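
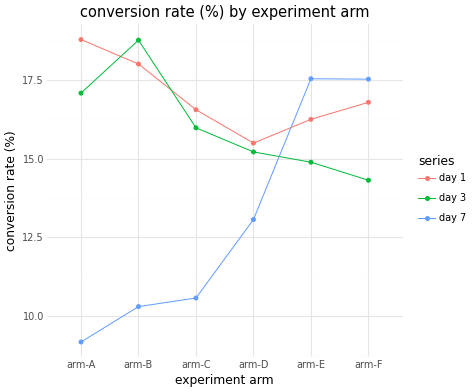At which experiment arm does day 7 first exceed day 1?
arm-D: day 7 ≈ 13 vs day 1 ≈ 15 (not yet); arm-E: day 7 ≈ 18 vs day 1 ≈ 16 (first crossover).

arm-E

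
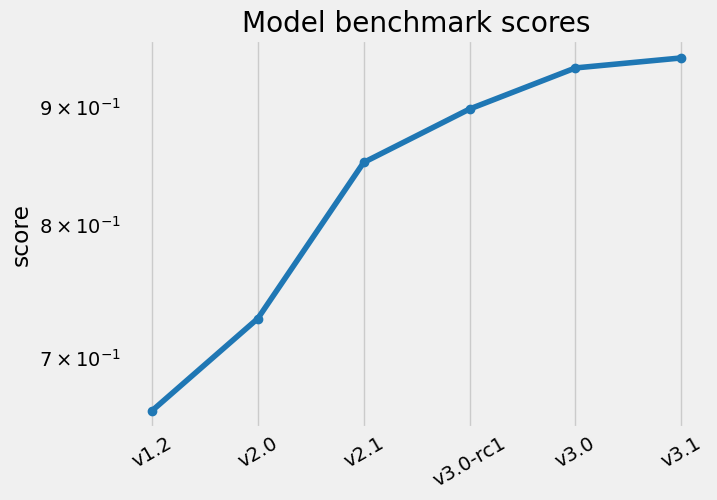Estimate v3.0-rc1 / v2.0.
≈ 1.2×

v3.0-rc1 ≈ 0.90, v2.0 ≈ 0.75; 0.90/0.75 ≈ 1.2.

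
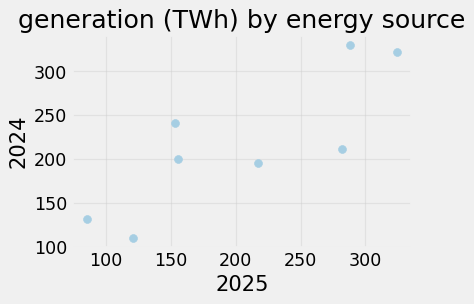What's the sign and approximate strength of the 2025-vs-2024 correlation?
positive, strong

Points are positively correlated; strong (|r| ≈ 0.8).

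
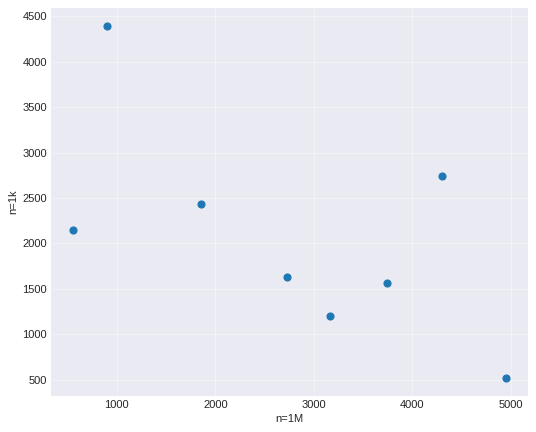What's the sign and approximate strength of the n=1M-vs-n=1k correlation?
Points are negatively correlated; moderate (|r| ≈ 0.6).

negative, moderate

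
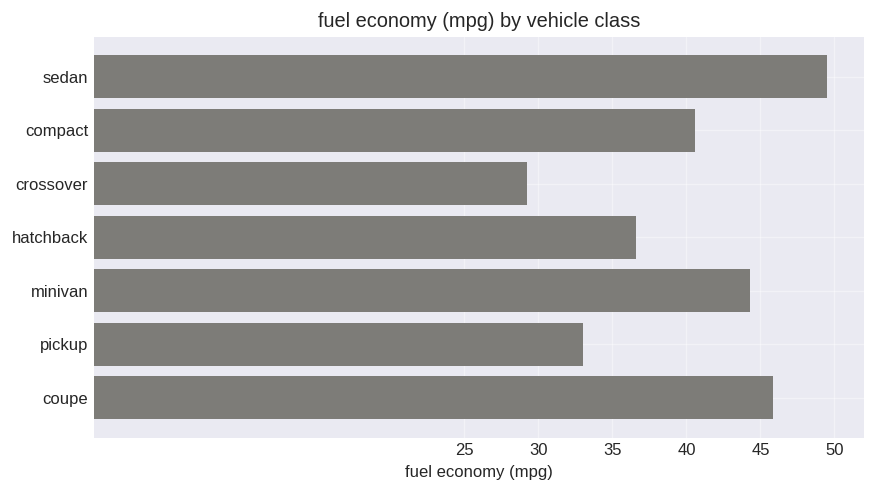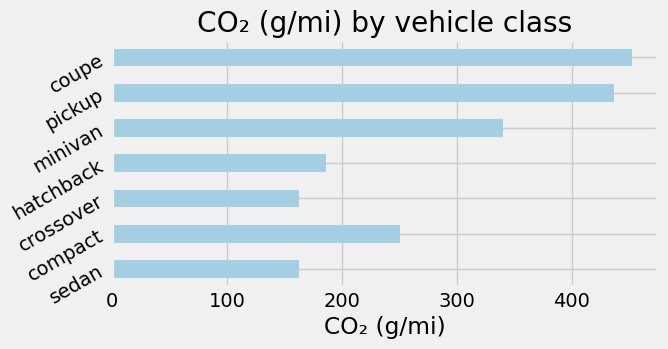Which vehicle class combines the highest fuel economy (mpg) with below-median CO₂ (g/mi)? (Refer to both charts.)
sedan

Chart 2 median CO₂ (g/mi) ≈ 250; below-median vehicle classes: sedan, crossover, hatchback. Among those, sedan has the highest fuel economy (mpg) (≈ 50).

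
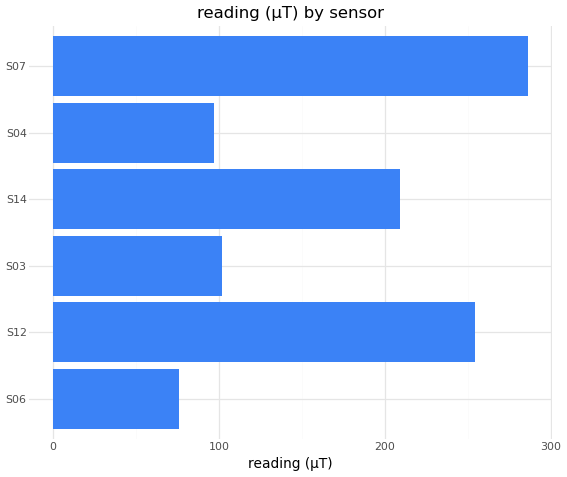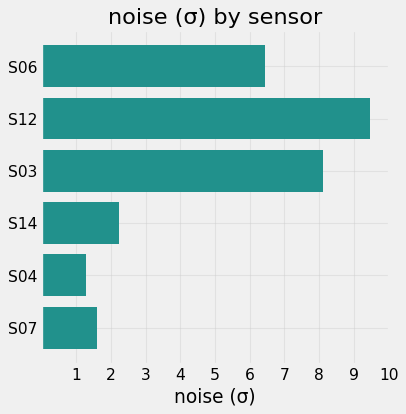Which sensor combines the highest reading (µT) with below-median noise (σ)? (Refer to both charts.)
Chart 2 median noise (σ) ≈ 4; below-median sensors: S14, S04, S07. Among those, S07 has the highest reading (µT) (≈ 300).

S07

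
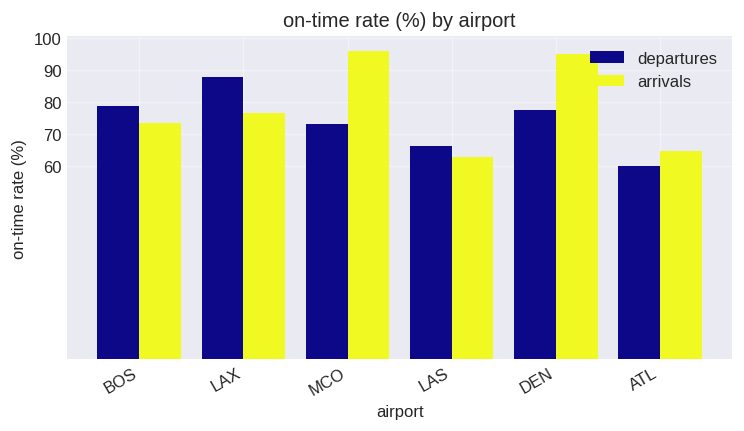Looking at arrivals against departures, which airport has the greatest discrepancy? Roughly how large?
MCO: arrivals ≈ 100, departures ≈ 70 → gap ≈ 30. Next-largest (DEN) is only ≈ 10.

MCO, ≈ 30 %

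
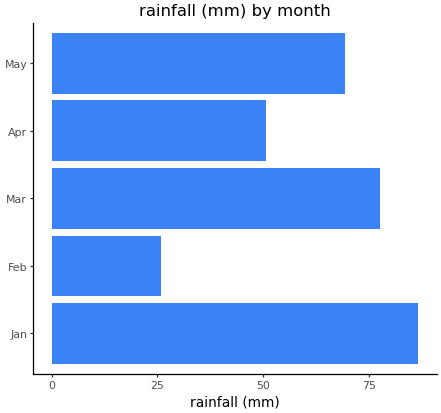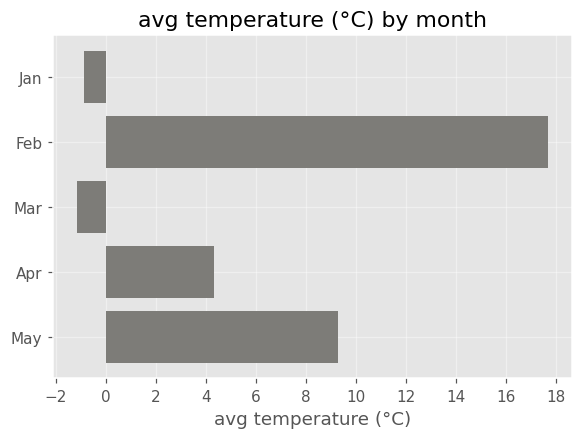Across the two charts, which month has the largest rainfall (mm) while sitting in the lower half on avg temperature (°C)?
Chart 2 median avg temperature (°C) ≈ 4; below-median months: Jan, Mar. Among those, Jan has the highest rainfall (mm) (≈ 90).

Jan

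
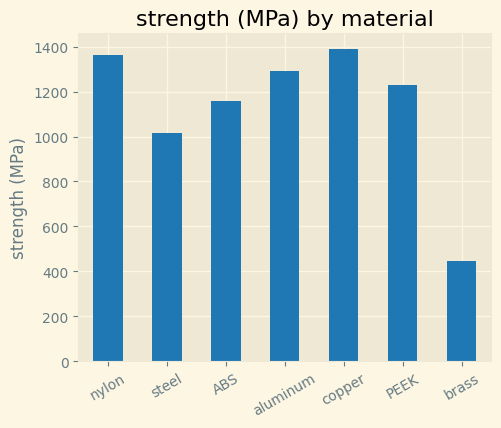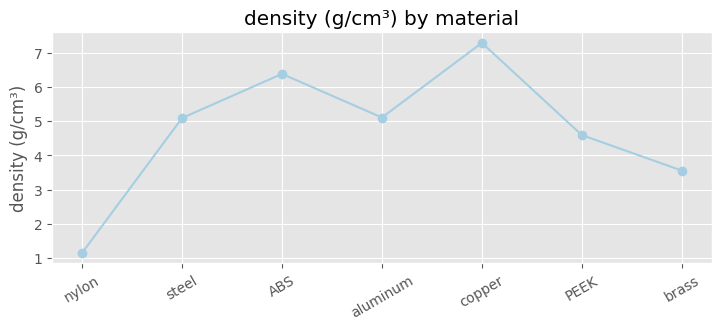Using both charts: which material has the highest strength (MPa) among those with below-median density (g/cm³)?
Chart 2 median density (g/cm³) ≈ 5; below-median materials: nylon, PEEK, brass. Among those, nylon has the highest strength (MPa) (≈ 1400).

nylon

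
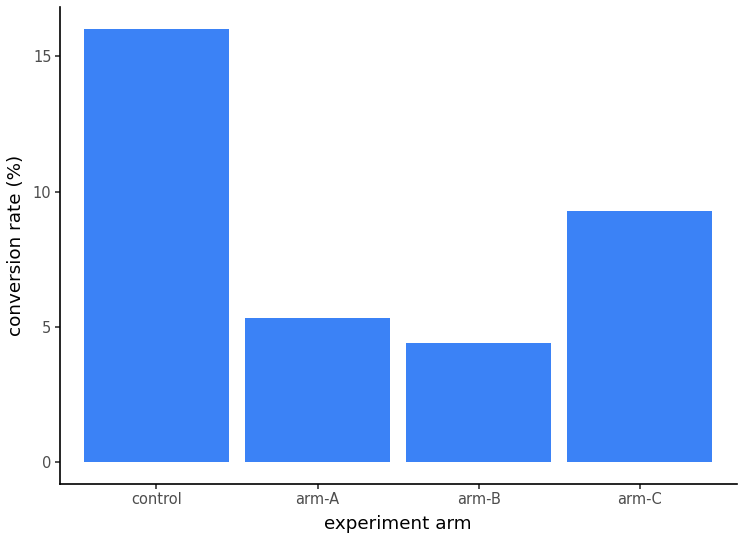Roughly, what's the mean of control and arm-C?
(16 + 10) / 2 ≈ 13.

≈ 13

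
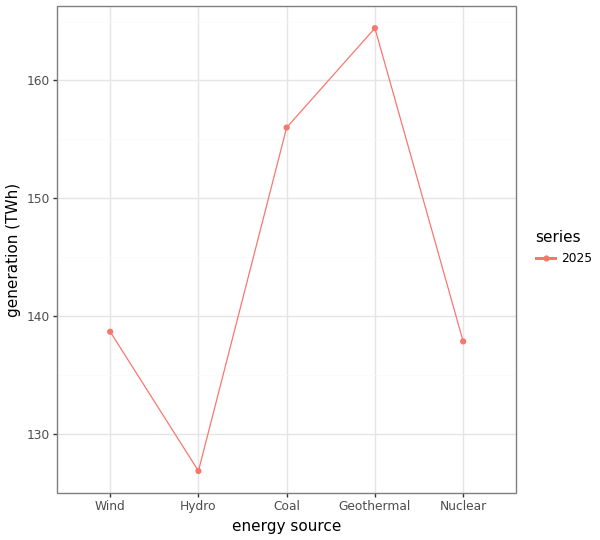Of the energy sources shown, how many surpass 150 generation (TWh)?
Above 150: Coal, Geothermal.

2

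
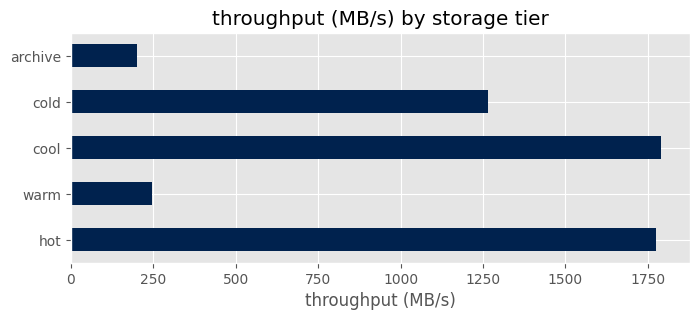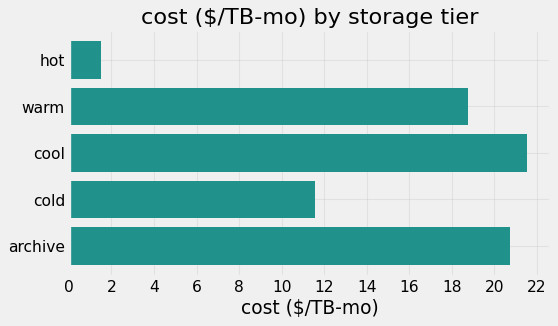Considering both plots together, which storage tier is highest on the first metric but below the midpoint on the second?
hot

Chart 2 median cost ($/TB-mo) ≈ 18; below-median storage tiers: hot, cold. Among those, hot has the highest throughput (MB/s) (≈ 1800).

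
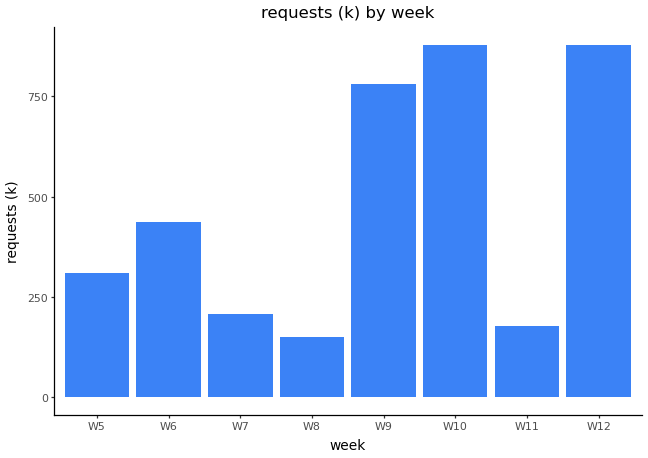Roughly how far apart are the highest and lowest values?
≈ 800

Max W10 ≈ 900, min W8 ≈ 100; range ≈ 800.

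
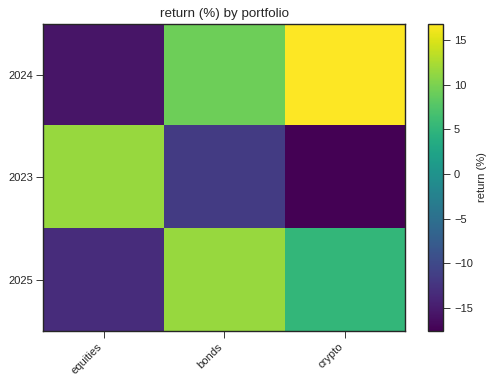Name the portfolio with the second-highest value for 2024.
bonds

Top 3 for 2024: crypto ≈ 15, bonds ≈ 10, equities ≈ -15.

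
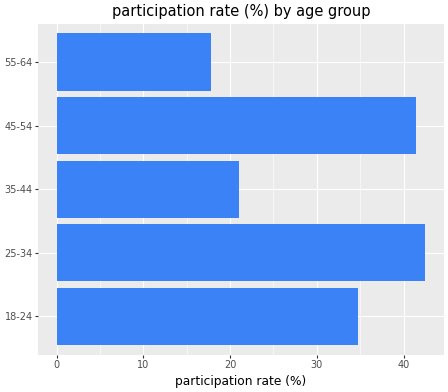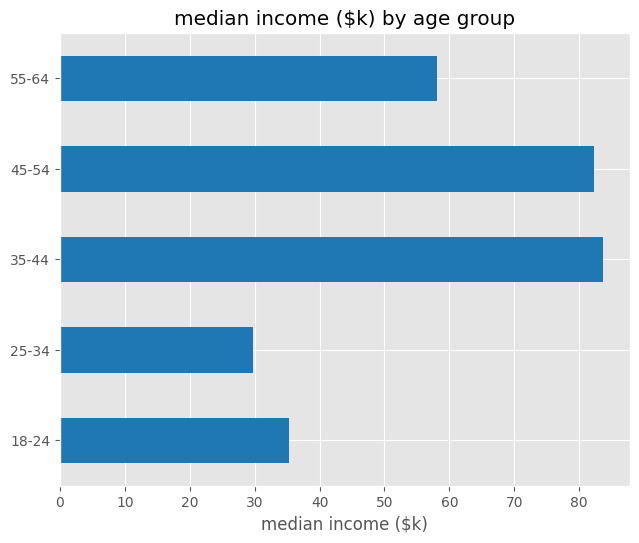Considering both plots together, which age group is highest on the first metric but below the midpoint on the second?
25-34

Chart 2 median median income ($k) ≈ 60; below-median age groups: 18-24, 25-34. Among those, 25-34 has the highest participation rate (%) (≈ 40).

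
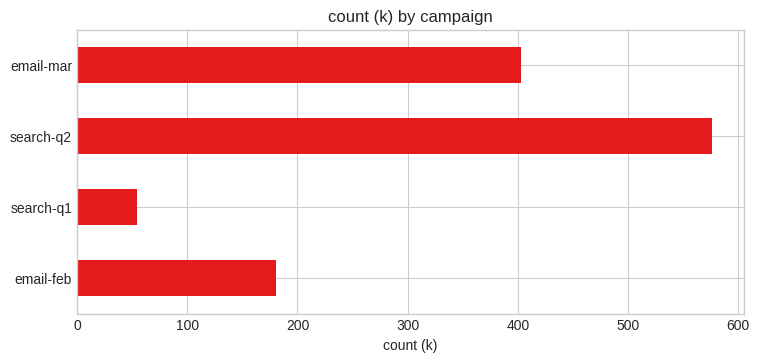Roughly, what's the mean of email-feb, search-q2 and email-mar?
(200 + 600 + 400) / 3 ≈ 400.

≈ 400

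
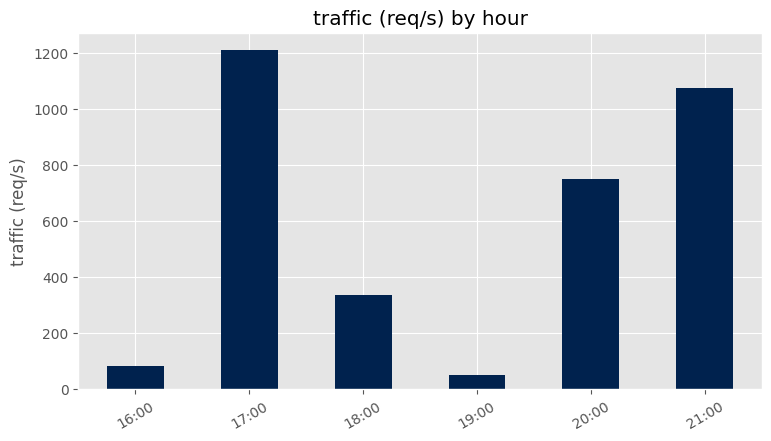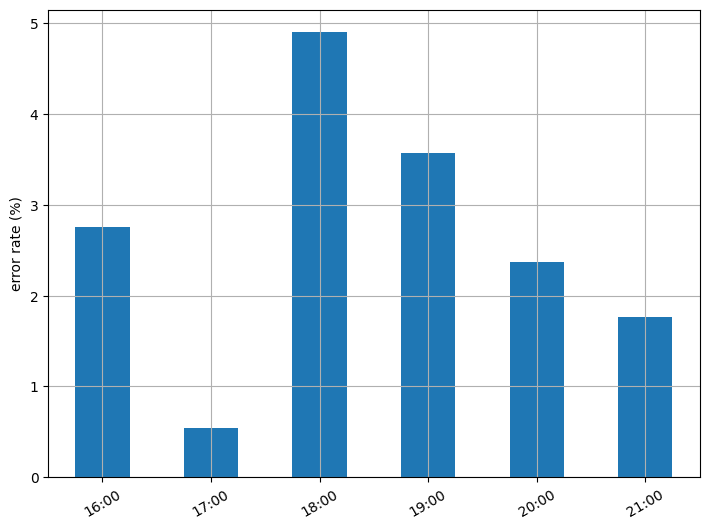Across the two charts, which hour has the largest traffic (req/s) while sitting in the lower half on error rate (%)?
17:00

Chart 2 median error rate (%) ≈ 2.5; below-median hours: 17:00, 20:00, 21:00. Among those, 17:00 has the highest traffic (req/s) (≈ 1200).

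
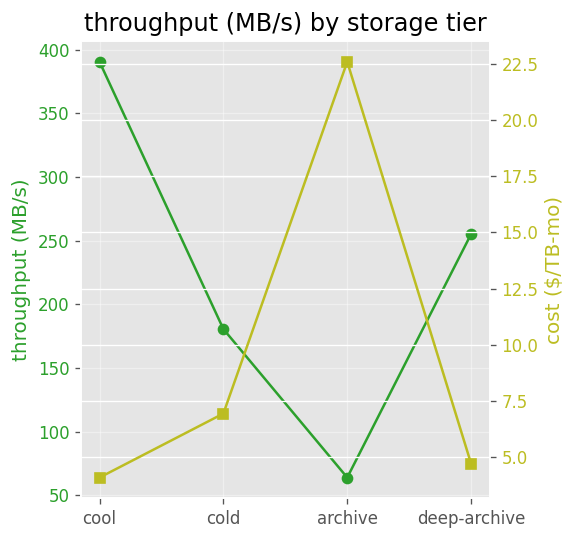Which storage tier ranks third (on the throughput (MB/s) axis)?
cold

Top 4 (on the throughput (MB/s) axis): cool ≈ 400, deep-archive ≈ 250, cold ≈ 200, archive ≈ 50.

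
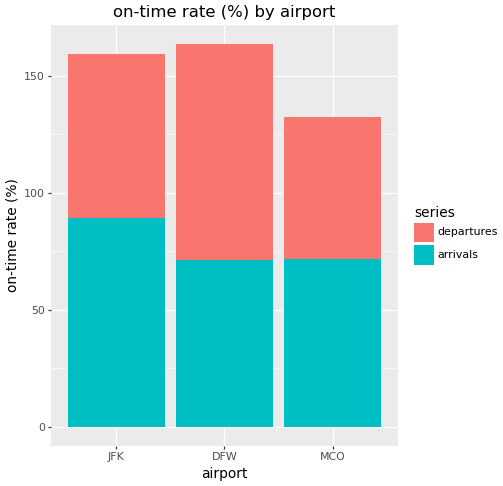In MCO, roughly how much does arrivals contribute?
≈ 80

arrivals top ≈ 80, bottom ≈ 0; segment ≈ 80.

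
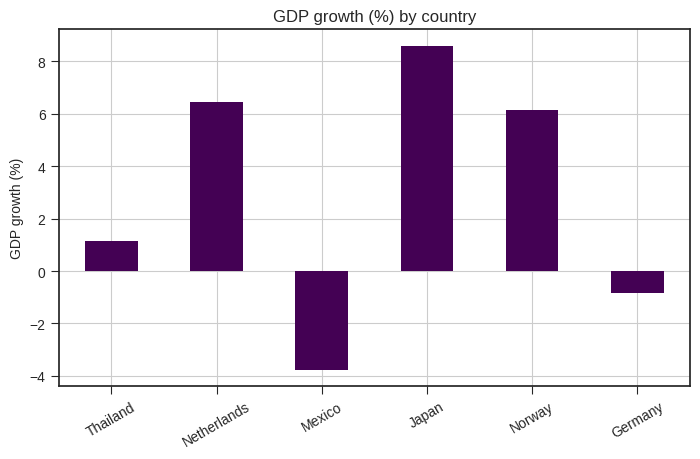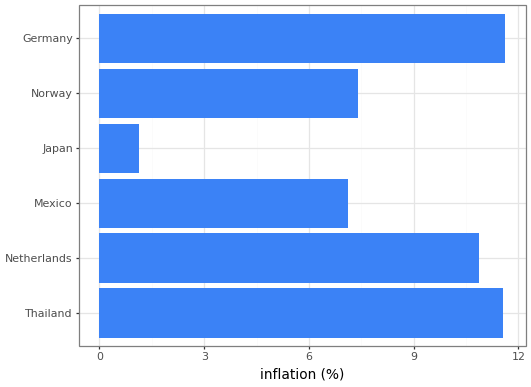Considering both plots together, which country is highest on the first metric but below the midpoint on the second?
Japan

Chart 2 median inflation (%) ≈ 10; below-median countries: Mexico, Japan, Norway. Among those, Japan has the highest GDP growth (%) (≈ 9).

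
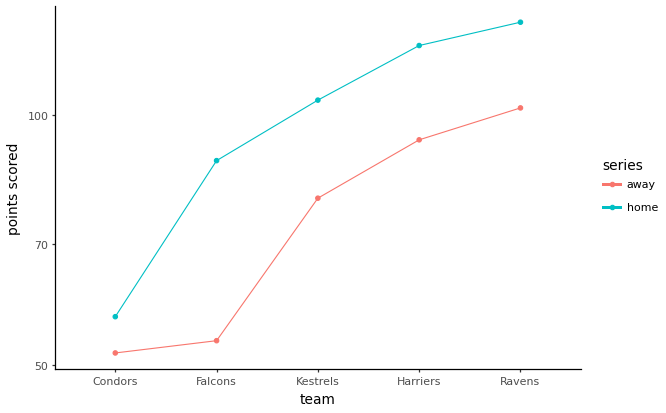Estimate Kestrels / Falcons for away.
≈ 1.6×

Kestrels ≈ 80, Falcons ≈ 50; 80/50 ≈ 1.6.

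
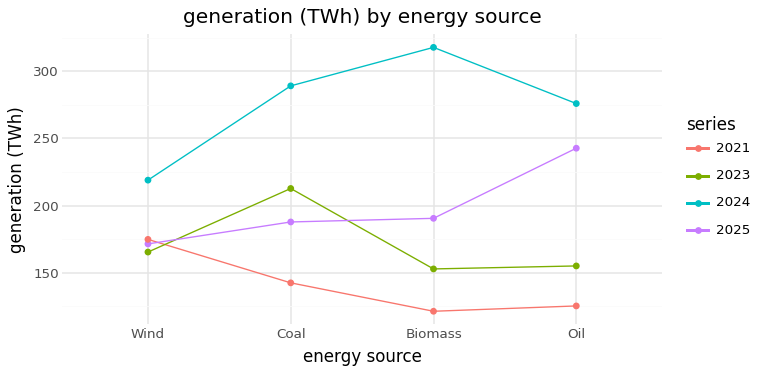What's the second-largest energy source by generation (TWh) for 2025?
Top 3 for 2025: Oil ≈ 240, Biomass ≈ 200, Coal ≈ 180.

Biomass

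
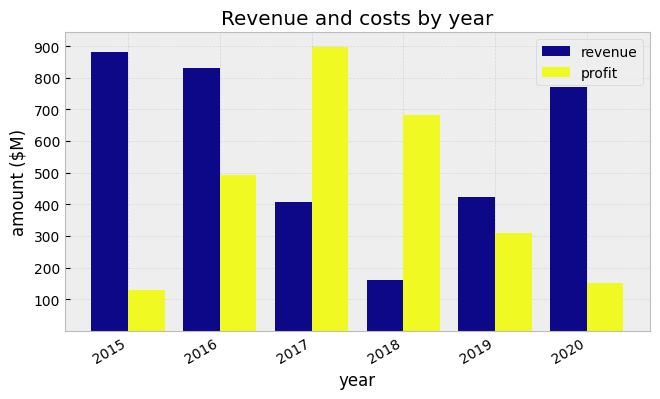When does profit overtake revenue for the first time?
2016: profit ≈ 500 vs revenue ≈ 800 (not yet); 2017: profit ≈ 900 vs revenue ≈ 400 (first crossover).

2017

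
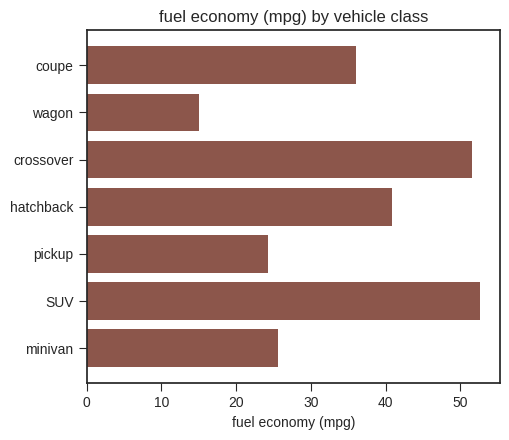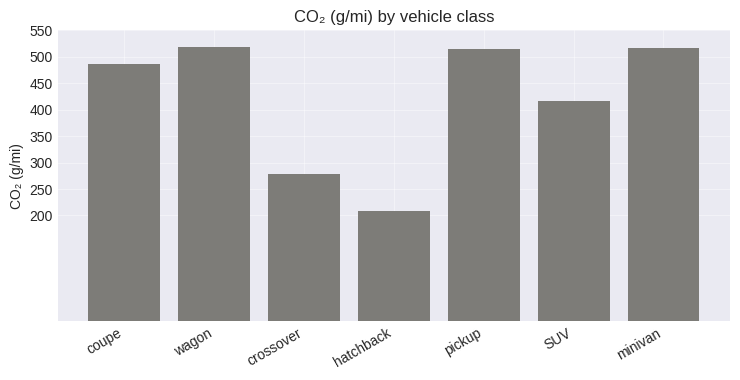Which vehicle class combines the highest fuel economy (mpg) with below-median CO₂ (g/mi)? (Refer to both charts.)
SUV

Chart 2 median CO₂ (g/mi) ≈ 500; below-median vehicle classes: crossover, hatchback, SUV. Among those, SUV has the highest fuel economy (mpg) (≈ 55).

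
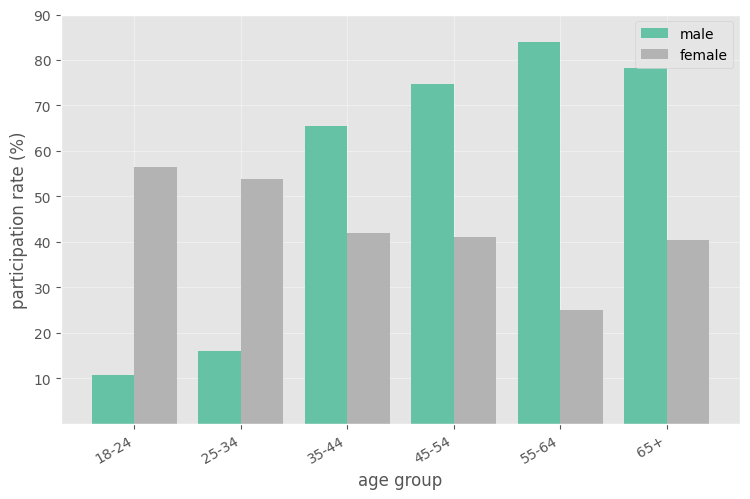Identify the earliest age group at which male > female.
25-34: male ≈ 20 vs female ≈ 50 (not yet); 35-44: male ≈ 70 vs female ≈ 40 (first crossover).

35-44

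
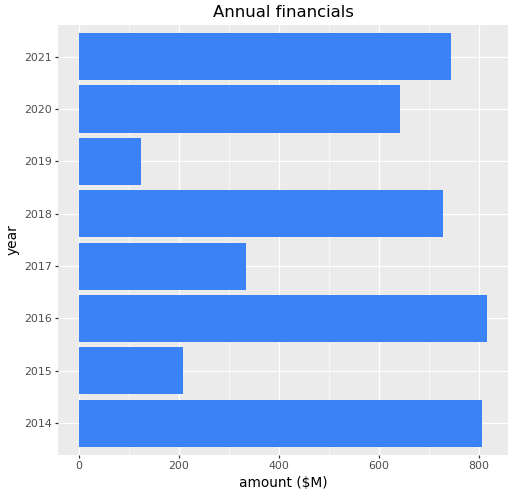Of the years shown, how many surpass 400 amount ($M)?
Above 400: 2014, 2016, 2018, 2020, 2021.

5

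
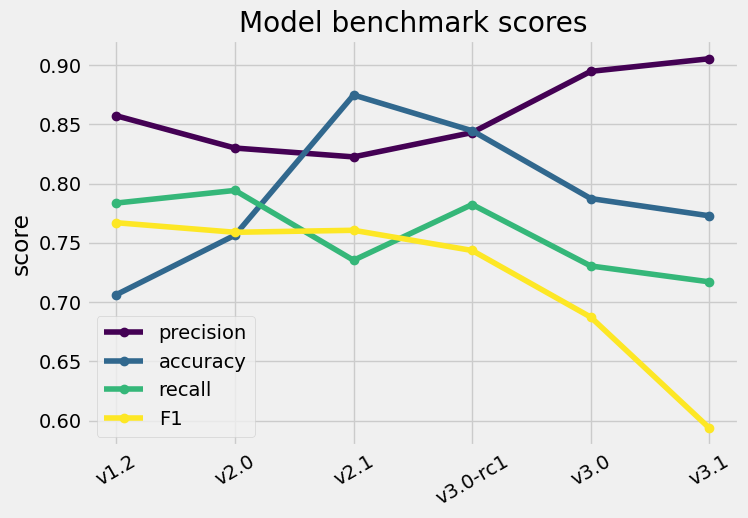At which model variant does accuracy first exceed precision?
v2.0: accuracy ≈ 0.75 vs precision ≈ 0.85 (not yet); v2.1: accuracy ≈ 0.85 vs precision ≈ 0.80 (first crossover).

v2.1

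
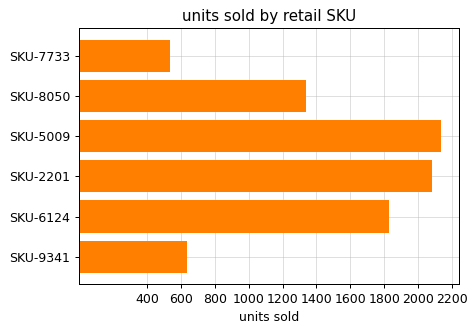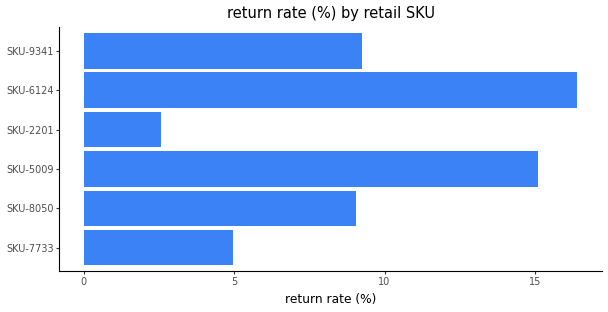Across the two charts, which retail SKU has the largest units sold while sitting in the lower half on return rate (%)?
SKU-2201

Chart 2 median return rate (%) ≈ 10; below-median retail SKUs: SKU-7733, SKU-8050, SKU-2201. Among those, SKU-2201 has the highest units sold (≈ 2000).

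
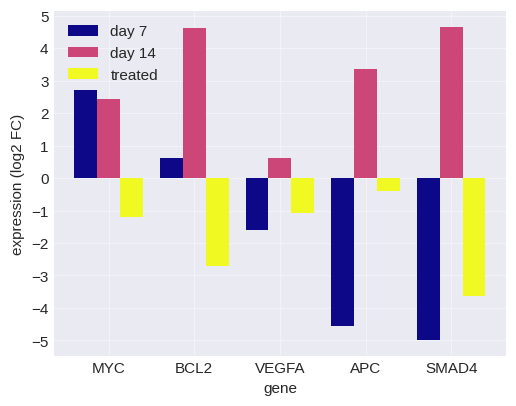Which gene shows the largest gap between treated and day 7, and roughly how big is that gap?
APC, ≈ 5 log2 FC

APC: treated ≈ 0, day 7 ≈ -5 → gap ≈ 5. Next-largest (MYC) is only ≈ 4.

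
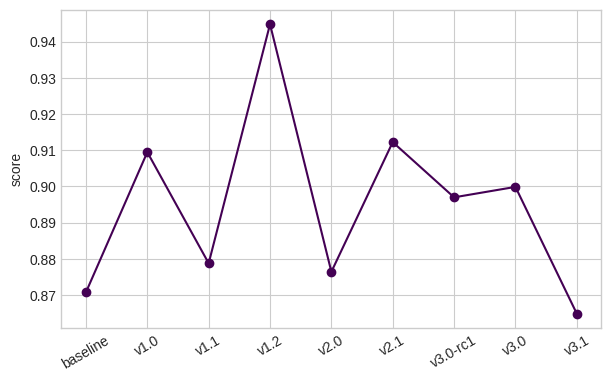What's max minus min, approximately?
≈ 0.08

Max v1.2 ≈ 0.94, min v3.1 ≈ 0.86; range ≈ 0.08.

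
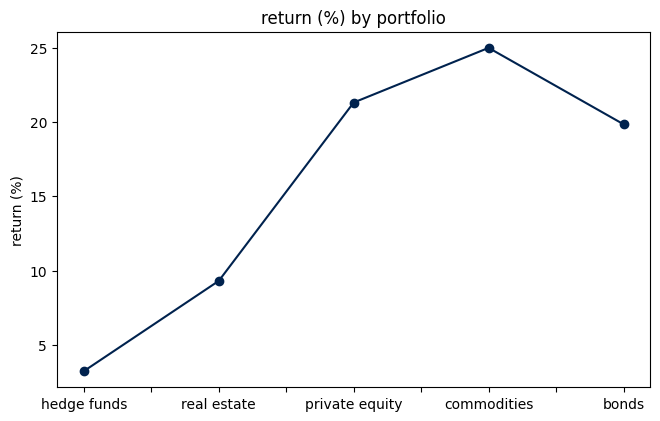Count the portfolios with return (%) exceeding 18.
3

Above 18: private equity, commodities, bonds.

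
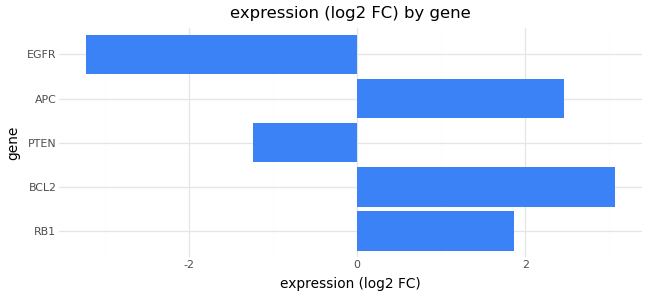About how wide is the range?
≈ 6

Max BCL2 ≈ 3, min EGFR ≈ -3; range ≈ 6.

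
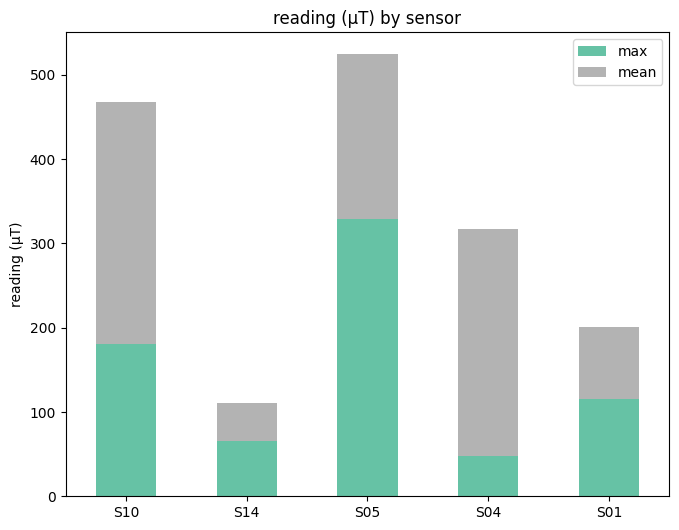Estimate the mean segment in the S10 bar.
≈ 250

mean top ≈ 450, bottom ≈ 200; segment ≈ 250.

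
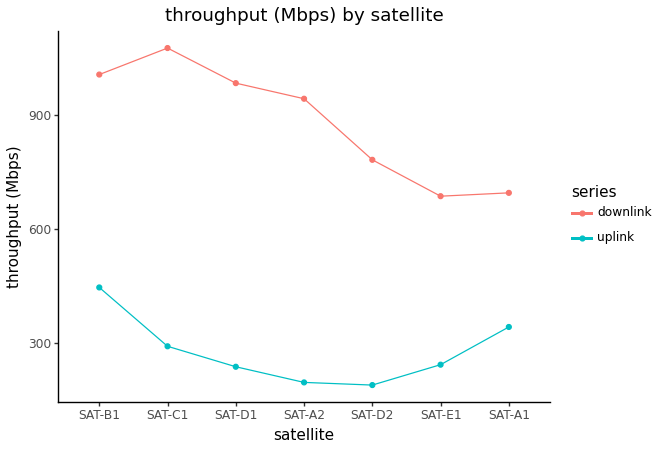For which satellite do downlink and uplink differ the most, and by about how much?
SAT-C1: downlink ≈ 1100, uplink ≈ 300 → gap ≈ 800. Next-largest (SAT-A2) is only ≈ 700.

SAT-C1, ≈ 800 Mbps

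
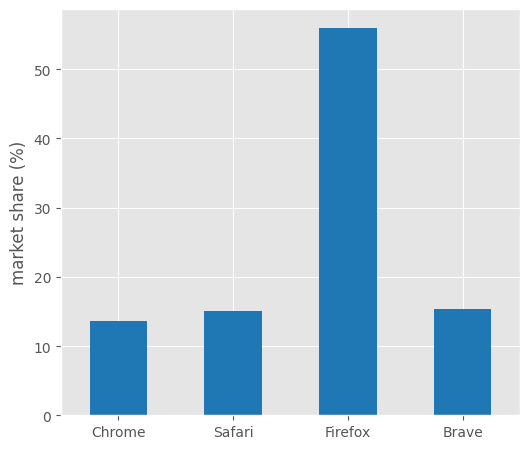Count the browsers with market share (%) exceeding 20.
1

Above 20: Firefox.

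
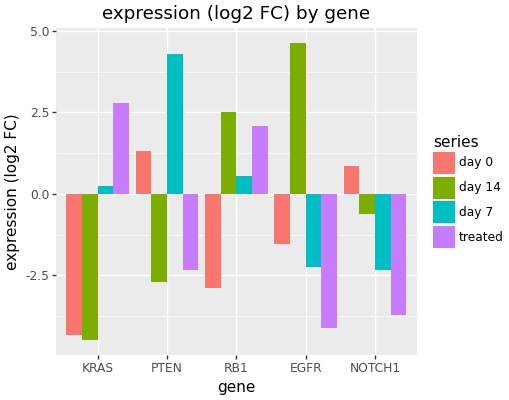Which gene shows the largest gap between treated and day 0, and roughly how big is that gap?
KRAS: treated ≈ 3, day 0 ≈ -4 → gap ≈ 7. Next-largest (RB1) is only ≈ 5.

KRAS, ≈ 7 log2 FC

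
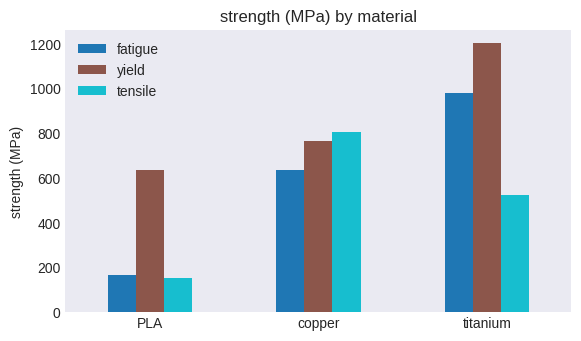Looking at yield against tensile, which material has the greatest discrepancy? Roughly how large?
titanium, ≈ 600 MPa

titanium: yield ≈ 1200, tensile ≈ 600 → gap ≈ 600. Next-largest (PLA) is only ≈ 400.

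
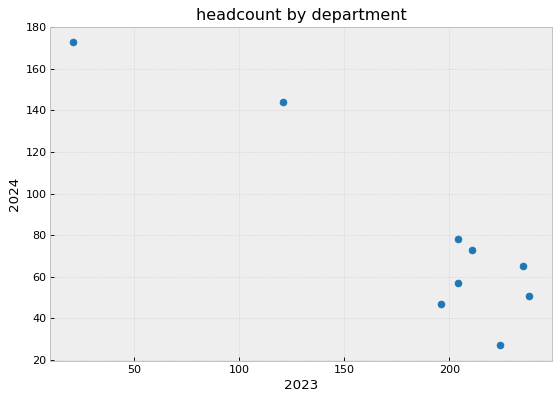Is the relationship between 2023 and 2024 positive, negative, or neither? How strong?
Points are negatively correlated; strong (|r| ≈ 0.9).

negative, strong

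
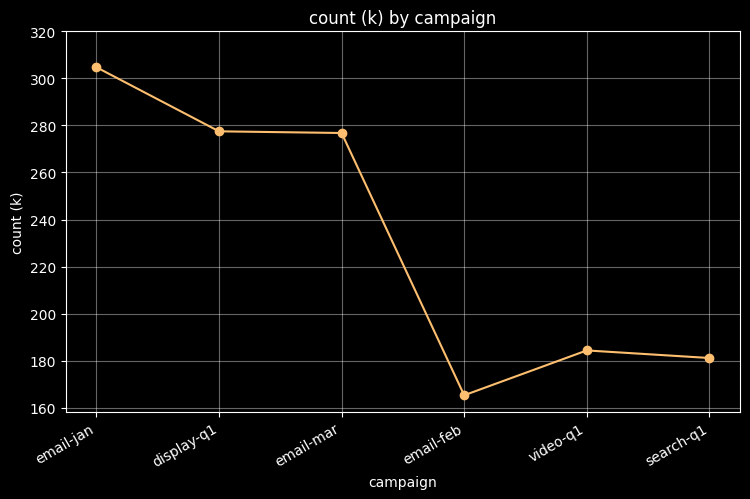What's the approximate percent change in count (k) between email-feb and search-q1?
≈ +12.5%

email-feb ≈ 160, search-q1 ≈ 180; (180 − 160) / 160 ≈ +12.5%.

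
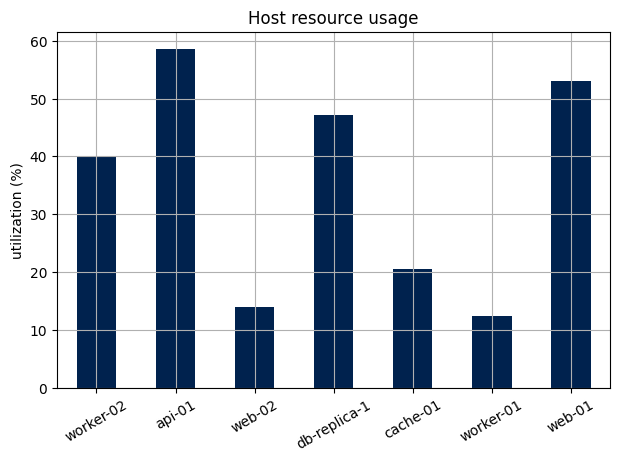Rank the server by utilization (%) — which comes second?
Top 3: api-01 ≈ 60, web-01 ≈ 55, db-replica-1 ≈ 45.

web-01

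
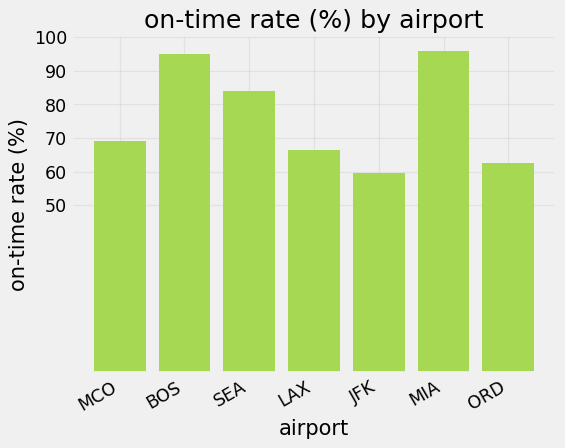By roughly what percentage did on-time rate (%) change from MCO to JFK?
≈ -14.3%

MCO ≈ 70, JFK ≈ 60; (60 − 70) / 70 ≈ -14.3%.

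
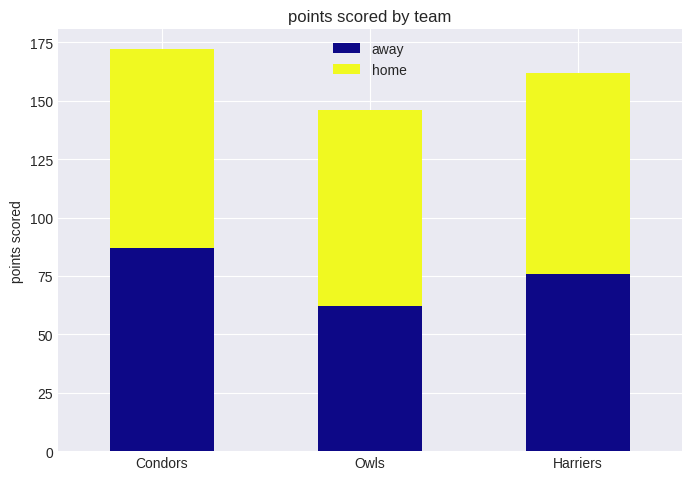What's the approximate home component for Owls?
≈ 80

home top ≈ 140, bottom ≈ 60; segment ≈ 80.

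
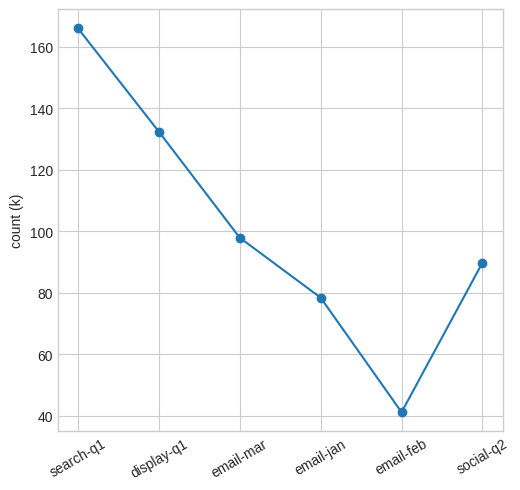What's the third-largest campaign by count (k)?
email-mar

Top 4: search-q1 ≈ 160, display-q1 ≈ 140, email-mar ≈ 100, social-q2 ≈ 80.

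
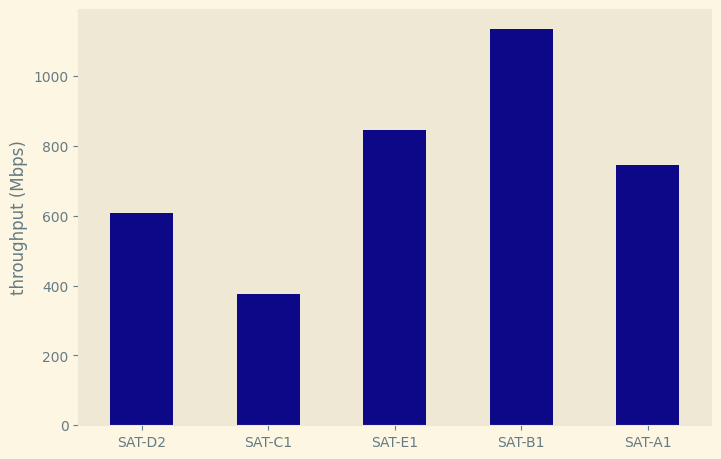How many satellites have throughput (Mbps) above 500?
Above 500: SAT-D2, SAT-E1, SAT-B1, SAT-A1.

4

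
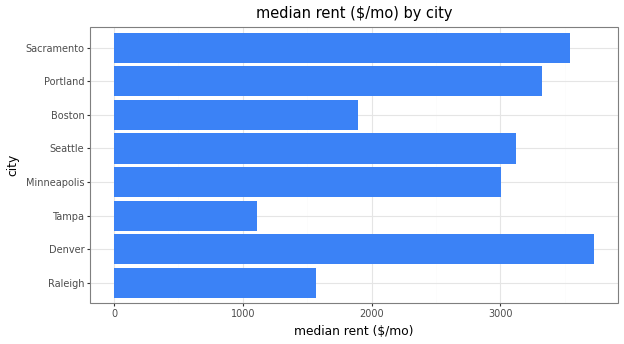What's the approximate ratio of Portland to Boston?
Portland ≈ 3500, Boston ≈ 2000; 3500/2000 ≈ 1.75.

≈ 1.75×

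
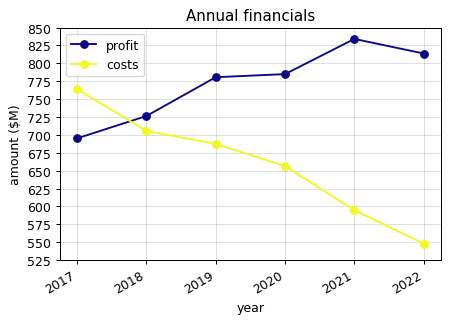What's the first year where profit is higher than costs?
2018

2017: profit ≈ 700 vs costs ≈ 775 (not yet); 2018: profit ≈ 725 vs costs ≈ 700 (first crossover).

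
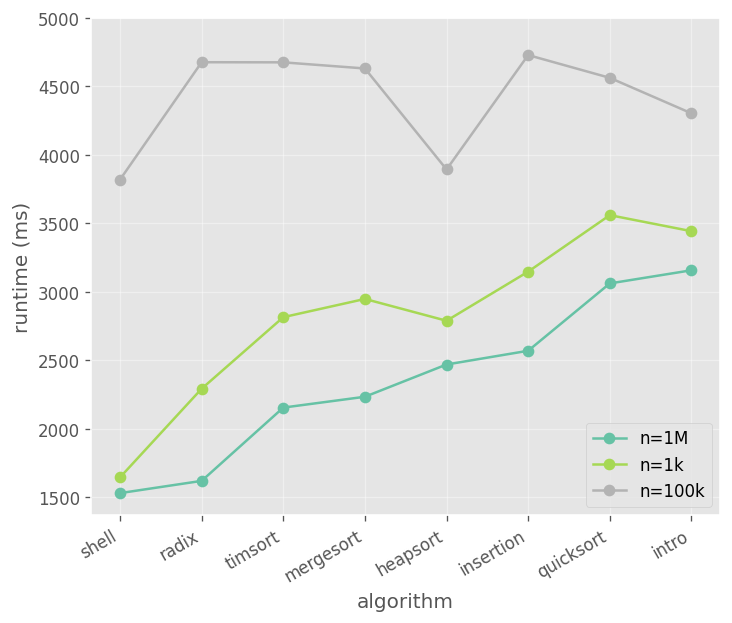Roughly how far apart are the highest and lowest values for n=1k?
Max quicksort ≈ 3500, min shell ≈ 1500; range ≈ 2000.

≈ 2000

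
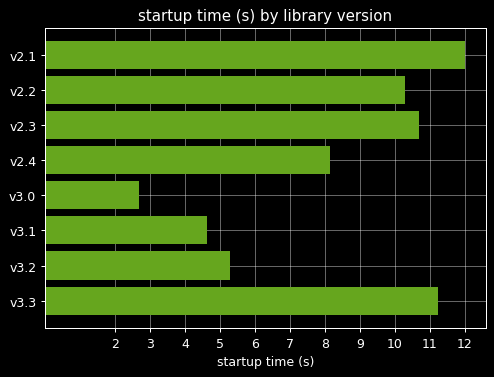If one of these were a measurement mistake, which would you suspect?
v3.0 ≈ 3; the rest sit between ≈ 5 and ≈ 12.

v3.0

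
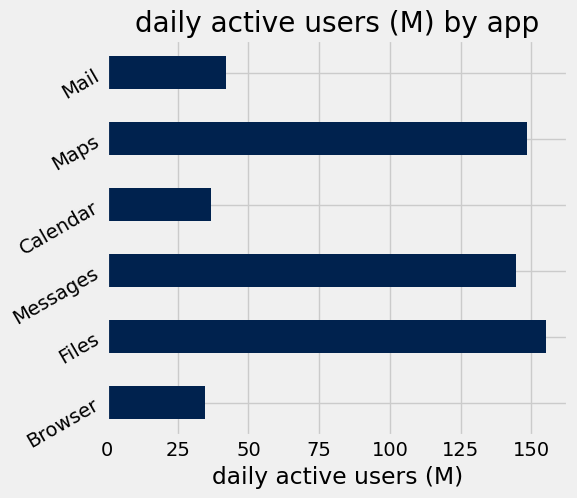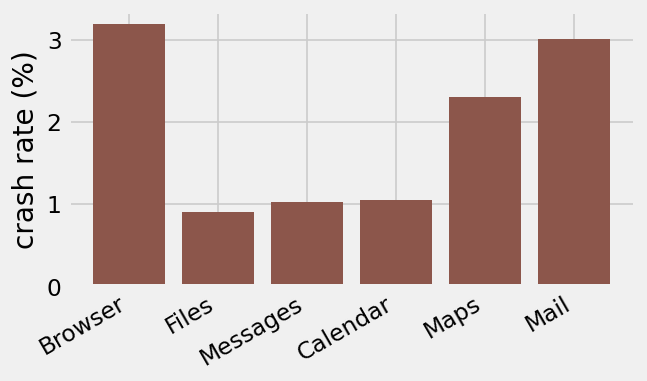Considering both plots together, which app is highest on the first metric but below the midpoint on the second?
Chart 2 median crash rate (%) ≈ 1.5; below-median apps: Files, Messages, Calendar. Among those, Files has the highest daily active users (M) (≈ 160).

Files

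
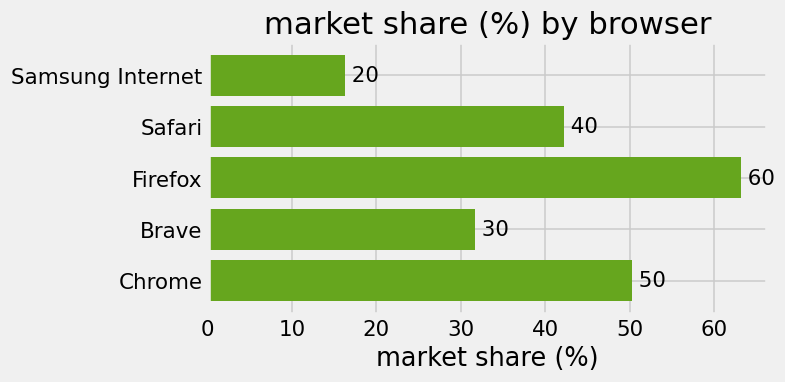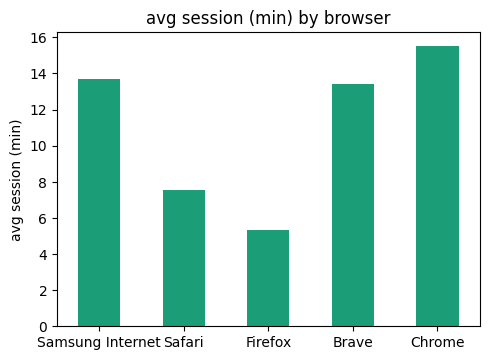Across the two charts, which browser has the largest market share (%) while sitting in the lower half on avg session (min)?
Firefox

Chart 2 median avg session (min) ≈ 14; below-median browsers: Safari, Firefox. Among those, Firefox has the highest market share (%) (≈ 60).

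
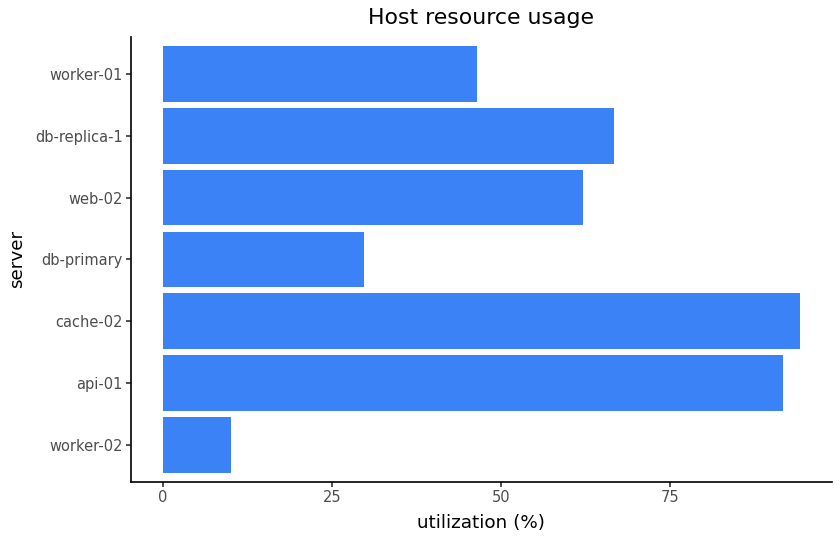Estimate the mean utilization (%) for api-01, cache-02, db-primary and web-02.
≈ 68

(90 + 90 + 30 + 60) / 4 ≈ 68.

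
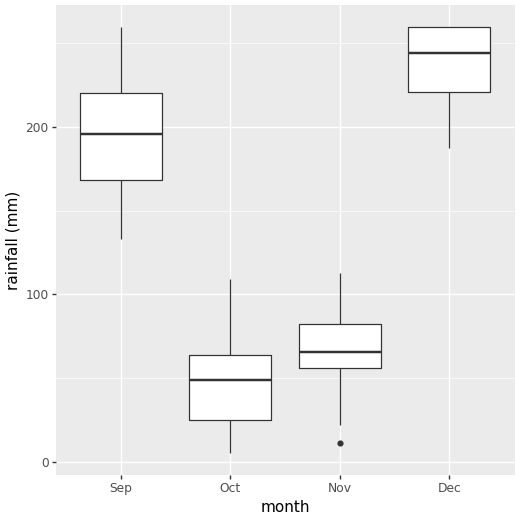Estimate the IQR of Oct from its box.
Q3 ≈ 60, Q1 ≈ 20; IQR ≈ 40.

≈ 40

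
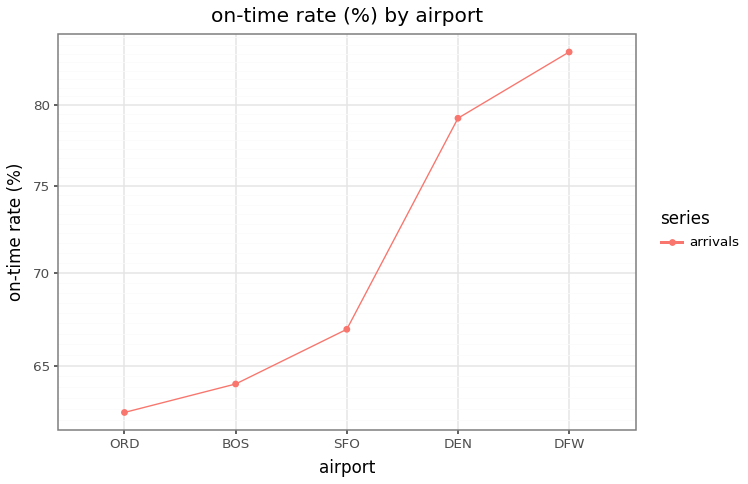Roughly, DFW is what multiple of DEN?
DFW ≈ 84, DEN ≈ 80; 84/80 ≈ 1.05.

≈ 1.05×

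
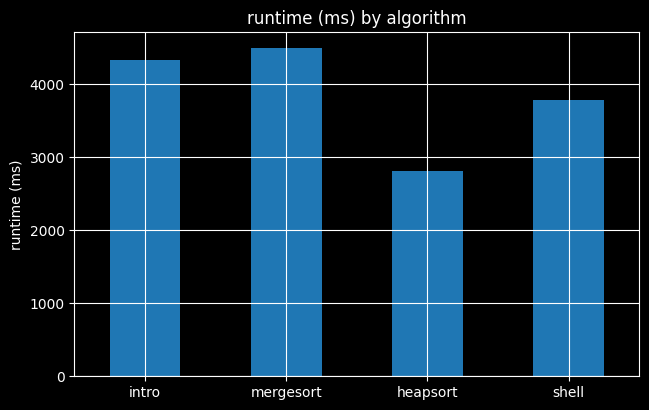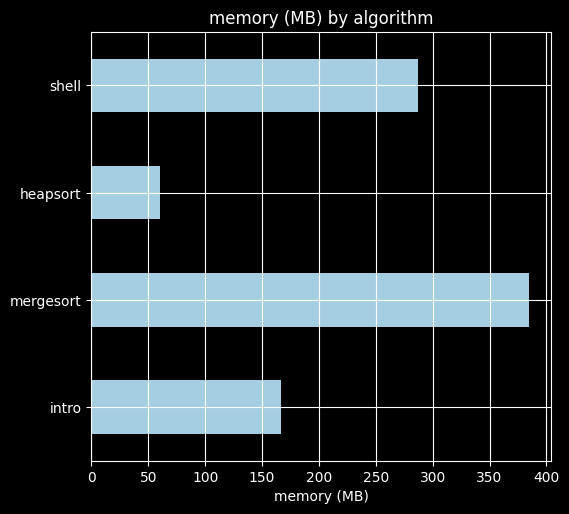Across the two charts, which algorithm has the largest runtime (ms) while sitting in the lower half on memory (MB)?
intro

Chart 2 median memory (MB) ≈ 250; below-median algorithms: intro, heapsort. Among those, intro has the highest runtime (ms) (≈ 4500).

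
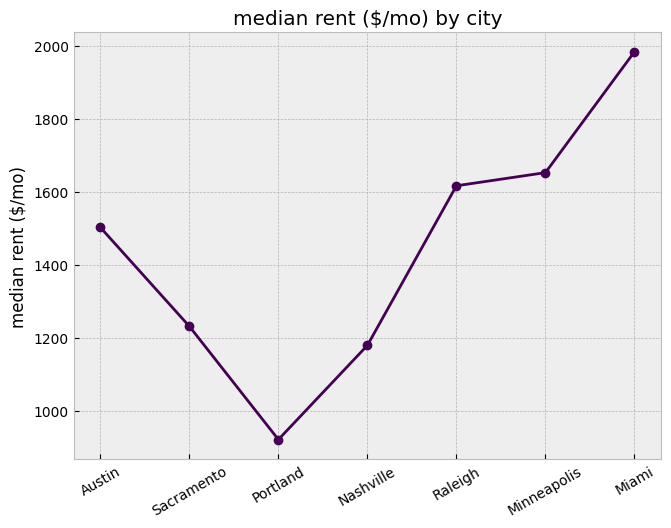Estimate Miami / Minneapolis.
Miami ≈ 2000, Minneapolis ≈ 1700; 2000/1700 ≈ 1.18.

≈ 1.18×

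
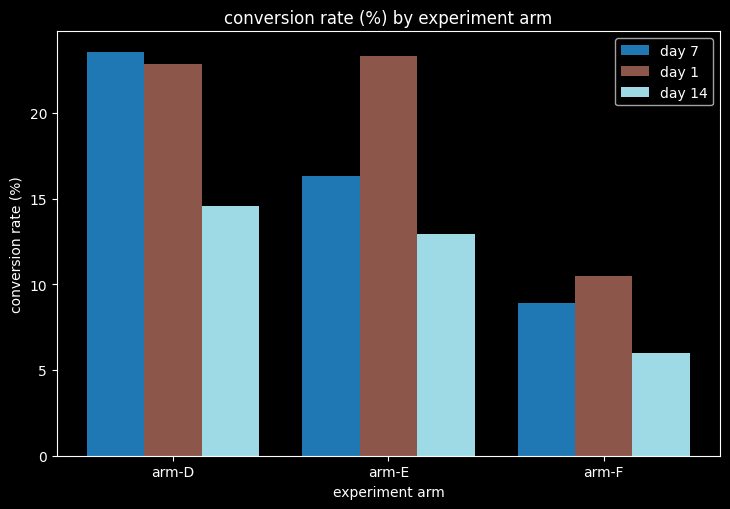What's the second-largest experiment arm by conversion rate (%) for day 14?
Top 3 for day 14: arm-D ≈ 14, arm-E ≈ 12, arm-F ≈ 6.

arm-E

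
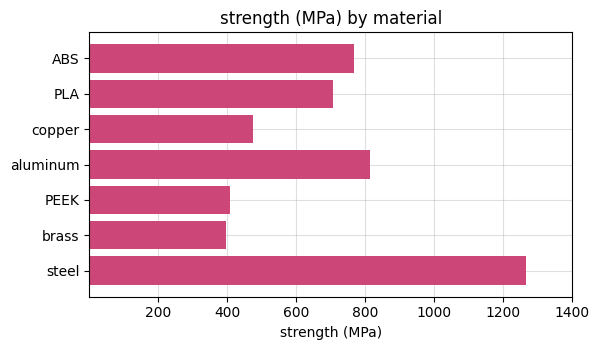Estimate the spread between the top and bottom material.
≈ 800

Max steel ≈ 1200, min brass ≈ 400; range ≈ 800.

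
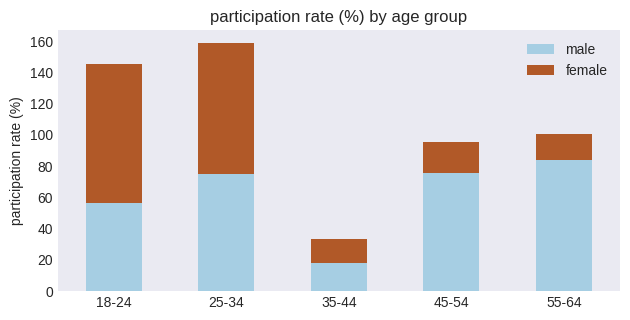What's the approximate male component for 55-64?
≈ 80

male top ≈ 80, bottom ≈ 0; segment ≈ 80.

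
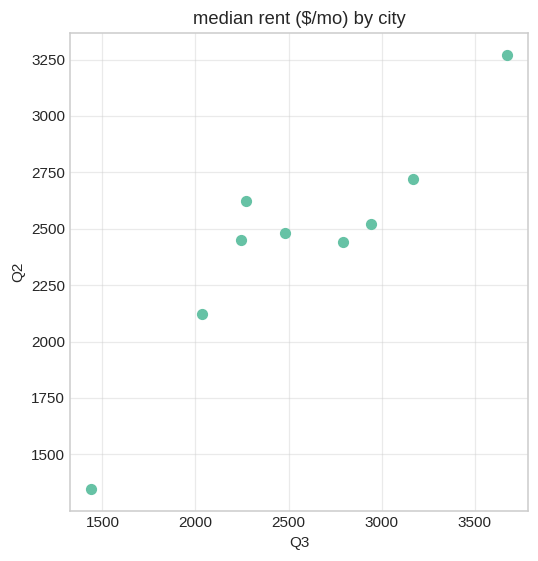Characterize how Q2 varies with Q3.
positive, strong

Points are positively correlated; strong (|r| ≈ 0.9).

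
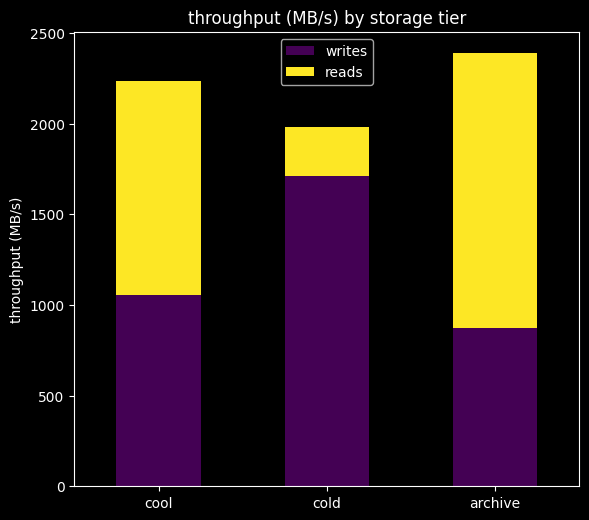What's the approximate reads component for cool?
≈ 1200

reads top ≈ 2200, bottom ≈ 1000; segment ≈ 1200.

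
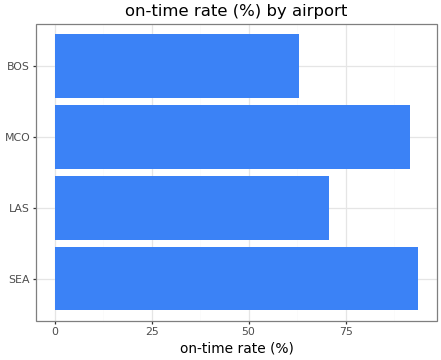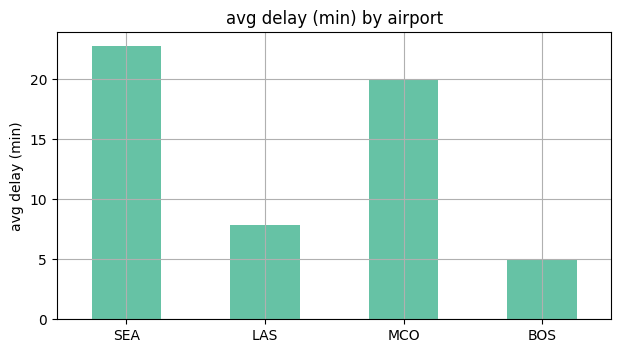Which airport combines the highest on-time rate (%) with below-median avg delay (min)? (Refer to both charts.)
Chart 2 median avg delay (min) ≈ 15; below-median airports: LAS, BOS. Among those, LAS has the highest on-time rate (%) (≈ 70).

LAS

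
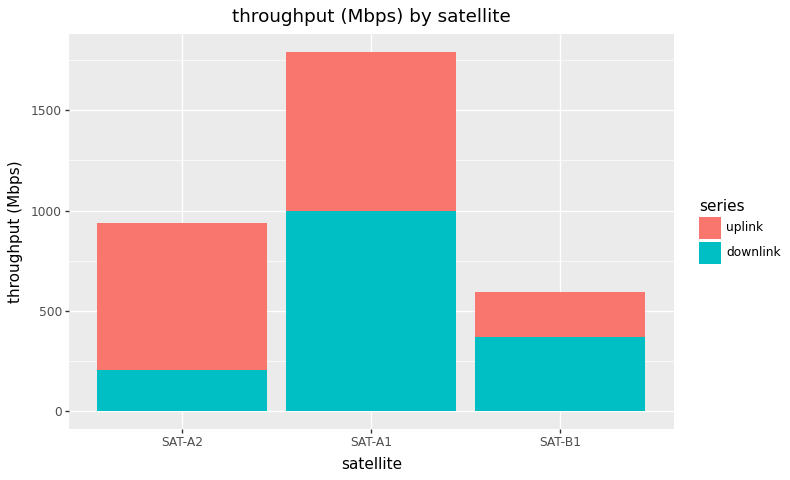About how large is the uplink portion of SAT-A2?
uplink top ≈ 1000, bottom ≈ 200; segment ≈ 800.

≈ 800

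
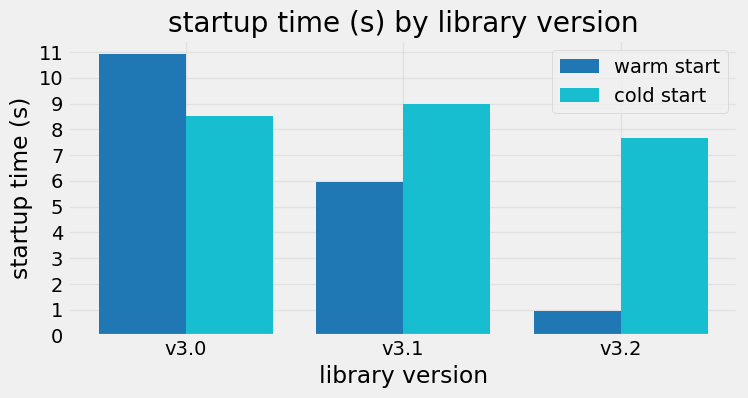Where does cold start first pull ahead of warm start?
v3.0: cold start ≈ 9 vs warm start ≈ 11 (not yet); v3.1: cold start ≈ 9 vs warm start ≈ 6 (first crossover).

v3.1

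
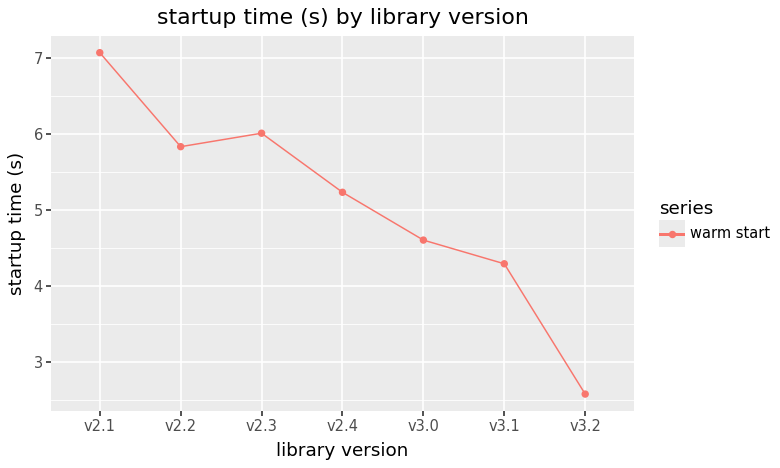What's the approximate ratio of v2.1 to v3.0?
v2.1 ≈ 7.0, v3.0 ≈ 4.5; 7.0/4.5 ≈ 1.56.

≈ 1.56×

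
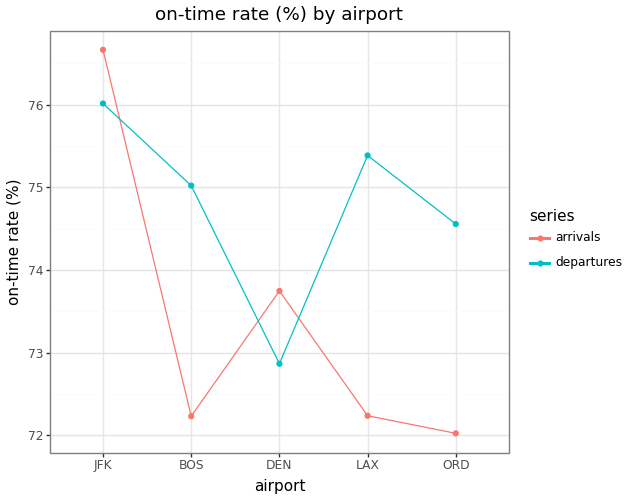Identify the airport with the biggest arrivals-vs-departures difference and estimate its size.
LAX, ≈ 3.5 %

LAX: arrivals ≈ 72.0, departures ≈ 75.5 → gap ≈ 3.5. Next-largest (BOS) is only ≈ 3.0.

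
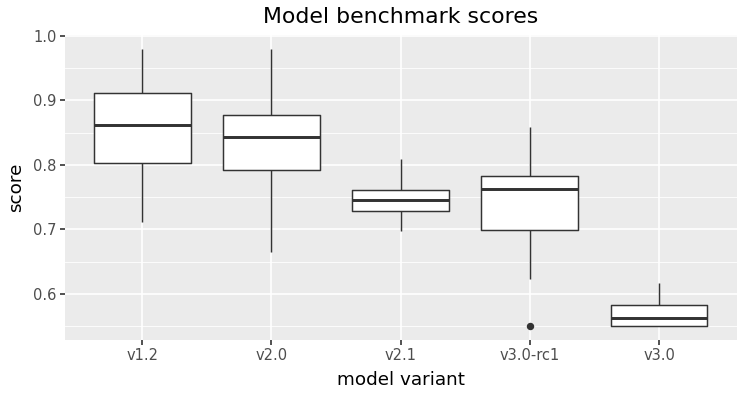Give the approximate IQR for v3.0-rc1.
≈ 0.10

Q3 ≈ 0.80, Q1 ≈ 0.70; IQR ≈ 0.10.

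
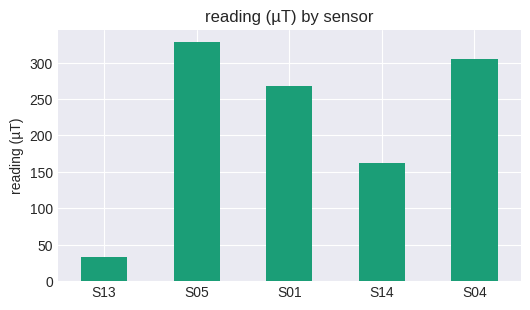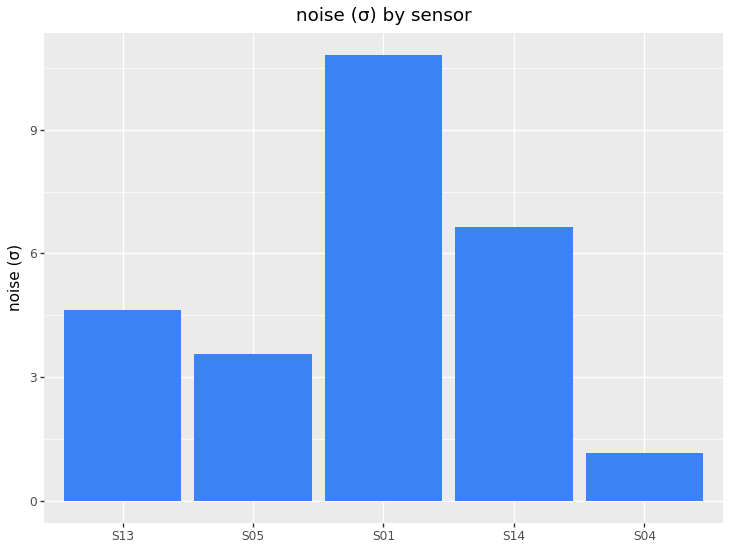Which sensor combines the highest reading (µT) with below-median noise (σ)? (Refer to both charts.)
Chart 2 median noise (σ) ≈ 5; below-median sensors: S05, S04. Among those, S05 has the highest reading (µT) (≈ 350).

S05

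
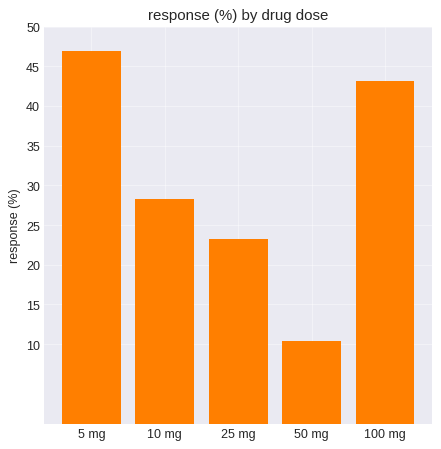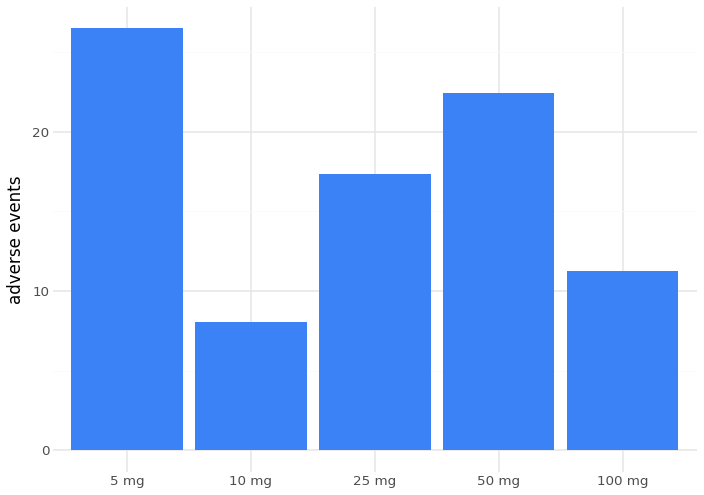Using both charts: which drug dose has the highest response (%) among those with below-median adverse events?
Chart 2 median adverse events ≈ 15; below-median drug doses: 10 mg, 100 mg. Among those, 100 mg has the highest response (%) (≈ 45).

100 mg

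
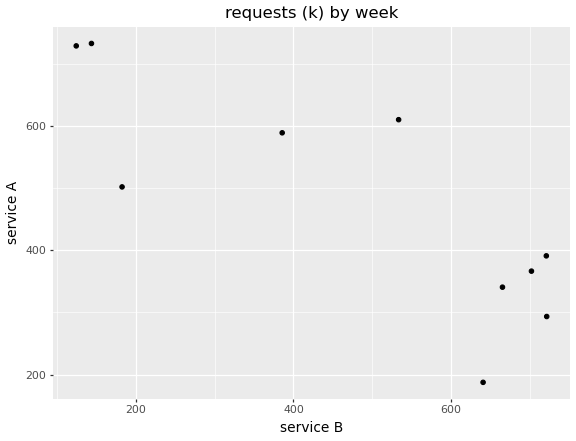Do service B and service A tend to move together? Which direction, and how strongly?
negative, strong

Points are negatively correlated; strong (|r| ≈ 0.8).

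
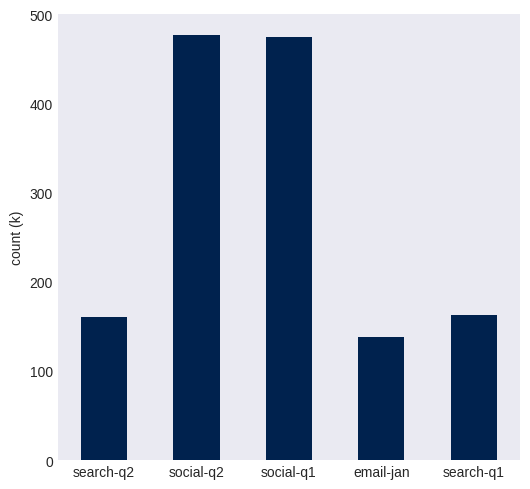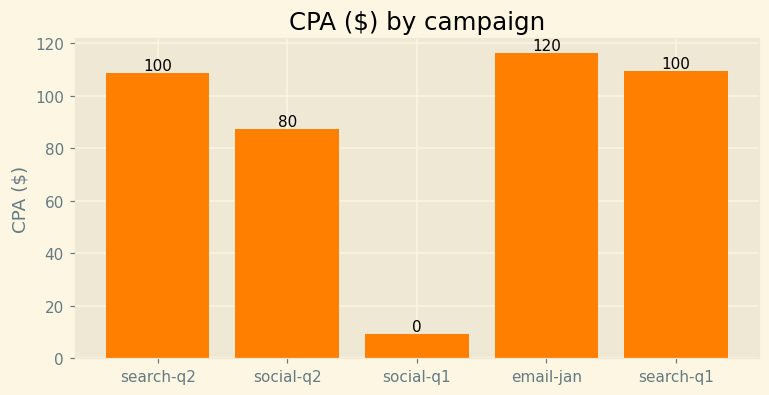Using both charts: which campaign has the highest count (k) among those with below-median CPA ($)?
social-q2

Chart 2 median CPA ($) ≈ 100; below-median campaigns: social-q2, social-q1. Among those, social-q2 has the highest count (k) (≈ 500).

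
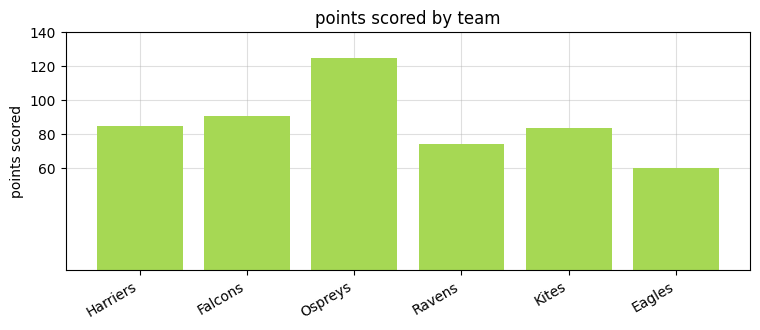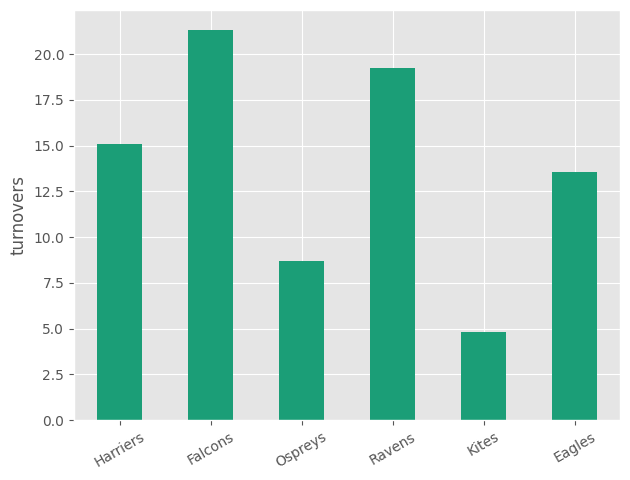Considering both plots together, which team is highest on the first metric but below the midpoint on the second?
Chart 2 median turnovers ≈ 14; below-median teams: Ospreys, Kites, Eagles. Among those, Ospreys has the highest points scored (≈ 120).

Ospreys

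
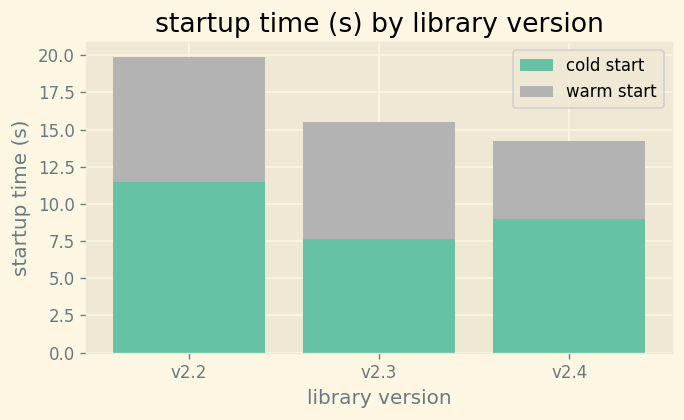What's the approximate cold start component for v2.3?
≈ 8

cold start top ≈ 8, bottom ≈ 0; segment ≈ 8.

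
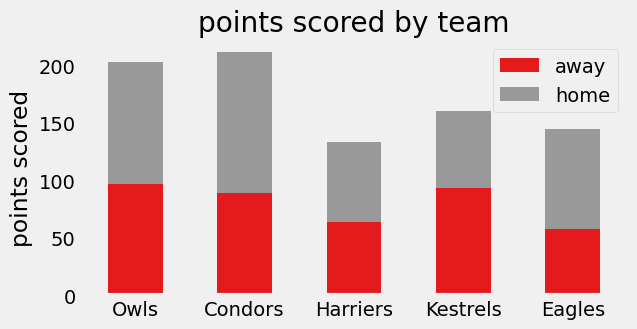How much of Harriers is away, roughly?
≈ 60

away top ≈ 60, bottom ≈ 0; segment ≈ 60.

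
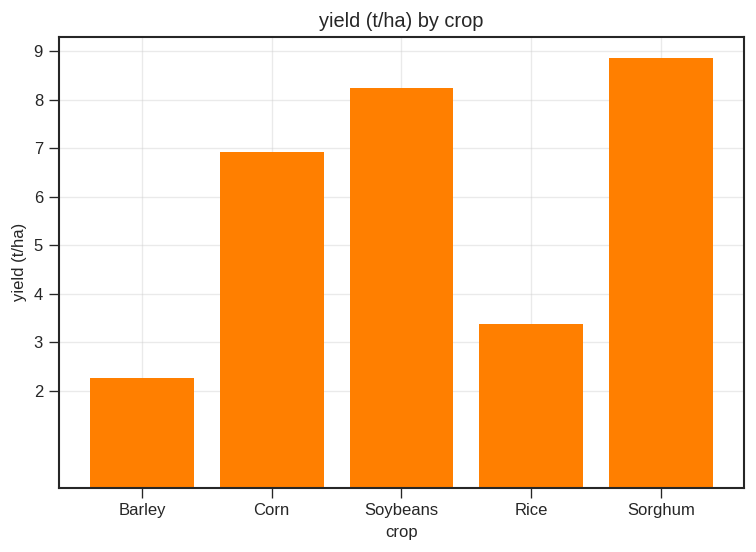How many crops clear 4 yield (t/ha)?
Above 4: Corn, Soybeans, Sorghum.

3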